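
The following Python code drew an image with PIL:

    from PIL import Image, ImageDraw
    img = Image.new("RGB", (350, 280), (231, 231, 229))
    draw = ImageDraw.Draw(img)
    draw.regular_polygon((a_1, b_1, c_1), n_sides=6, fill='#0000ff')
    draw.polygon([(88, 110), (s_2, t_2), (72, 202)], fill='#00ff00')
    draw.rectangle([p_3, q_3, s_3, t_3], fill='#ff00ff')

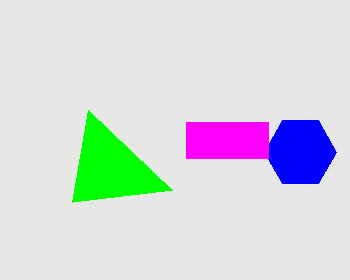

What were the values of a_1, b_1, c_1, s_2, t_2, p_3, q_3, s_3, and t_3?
a_1 = 300, b_1 = 152, c_1 = 36, s_2 = 172, t_2 = 190, p_3 = 186, q_3 = 122, s_3 = 268, t_3 = 158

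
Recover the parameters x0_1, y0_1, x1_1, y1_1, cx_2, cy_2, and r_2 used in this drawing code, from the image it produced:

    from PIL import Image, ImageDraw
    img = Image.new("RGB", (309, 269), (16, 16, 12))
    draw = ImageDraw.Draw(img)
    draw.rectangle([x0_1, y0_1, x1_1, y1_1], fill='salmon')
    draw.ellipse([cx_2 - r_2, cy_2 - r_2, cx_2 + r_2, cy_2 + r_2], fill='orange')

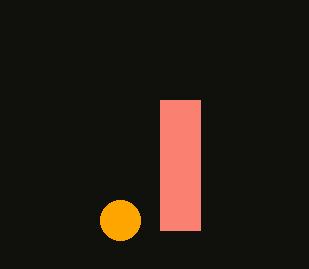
x0_1 = 160; y0_1 = 100; x1_1 = 200; y1_1 = 230; cx_2 = 120; cy_2 = 220; r_2 = 20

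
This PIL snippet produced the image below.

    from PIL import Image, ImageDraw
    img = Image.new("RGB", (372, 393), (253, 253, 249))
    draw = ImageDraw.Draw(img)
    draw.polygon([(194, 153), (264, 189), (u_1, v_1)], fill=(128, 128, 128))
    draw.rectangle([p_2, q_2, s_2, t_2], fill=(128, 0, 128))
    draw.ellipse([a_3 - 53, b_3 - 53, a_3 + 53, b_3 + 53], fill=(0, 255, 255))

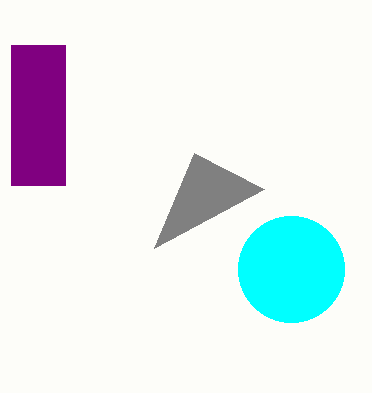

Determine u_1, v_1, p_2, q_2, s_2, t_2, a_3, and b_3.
u_1 = 154, v_1 = 248, p_2 = 11, q_2 = 45, s_2 = 65, t_2 = 185, a_3 = 291, b_3 = 269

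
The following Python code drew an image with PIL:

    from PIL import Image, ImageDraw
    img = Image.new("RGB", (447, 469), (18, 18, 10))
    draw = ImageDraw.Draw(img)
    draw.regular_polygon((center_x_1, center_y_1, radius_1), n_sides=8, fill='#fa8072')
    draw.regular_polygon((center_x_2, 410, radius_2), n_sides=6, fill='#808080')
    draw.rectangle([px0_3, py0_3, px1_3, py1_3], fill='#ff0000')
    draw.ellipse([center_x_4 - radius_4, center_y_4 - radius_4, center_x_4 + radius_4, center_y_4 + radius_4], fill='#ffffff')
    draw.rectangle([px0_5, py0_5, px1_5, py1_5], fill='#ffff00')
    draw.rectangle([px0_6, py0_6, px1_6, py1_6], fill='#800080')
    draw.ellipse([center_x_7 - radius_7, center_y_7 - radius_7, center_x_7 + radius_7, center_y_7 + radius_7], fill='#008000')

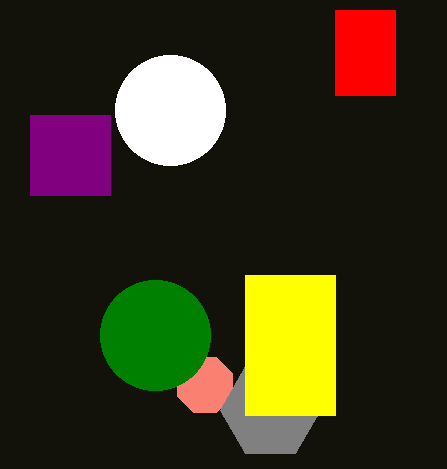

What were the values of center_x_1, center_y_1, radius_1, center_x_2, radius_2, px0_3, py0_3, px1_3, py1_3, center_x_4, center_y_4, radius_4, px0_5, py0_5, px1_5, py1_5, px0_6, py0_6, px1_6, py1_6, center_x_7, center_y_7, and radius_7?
center_x_1 = 205
center_y_1 = 385
radius_1 = 30
center_x_2 = 270
radius_2 = 50
px0_3 = 335
py0_3 = 10
px1_3 = 395
py1_3 = 95
center_x_4 = 170
center_y_4 = 110
radius_4 = 55
px0_5 = 245
py0_5 = 275
px1_5 = 335
py1_5 = 415
px0_6 = 30
py0_6 = 115
px1_6 = 110
py1_6 = 195
center_x_7 = 155
center_y_7 = 335
radius_7 = 55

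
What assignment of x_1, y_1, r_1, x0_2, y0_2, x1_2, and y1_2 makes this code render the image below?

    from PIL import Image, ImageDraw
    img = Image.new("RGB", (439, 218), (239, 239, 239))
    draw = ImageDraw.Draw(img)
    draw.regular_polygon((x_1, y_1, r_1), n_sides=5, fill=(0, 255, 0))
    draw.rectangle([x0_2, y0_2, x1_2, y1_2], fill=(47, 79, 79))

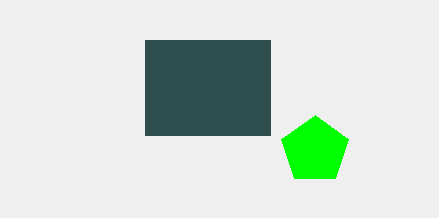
x_1 = 315
y_1 = 150
r_1 = 35
x0_2 = 145
y0_2 = 40
x1_2 = 270
y1_2 = 135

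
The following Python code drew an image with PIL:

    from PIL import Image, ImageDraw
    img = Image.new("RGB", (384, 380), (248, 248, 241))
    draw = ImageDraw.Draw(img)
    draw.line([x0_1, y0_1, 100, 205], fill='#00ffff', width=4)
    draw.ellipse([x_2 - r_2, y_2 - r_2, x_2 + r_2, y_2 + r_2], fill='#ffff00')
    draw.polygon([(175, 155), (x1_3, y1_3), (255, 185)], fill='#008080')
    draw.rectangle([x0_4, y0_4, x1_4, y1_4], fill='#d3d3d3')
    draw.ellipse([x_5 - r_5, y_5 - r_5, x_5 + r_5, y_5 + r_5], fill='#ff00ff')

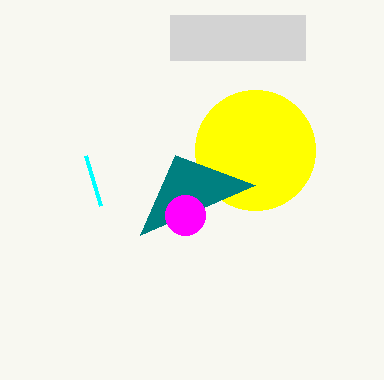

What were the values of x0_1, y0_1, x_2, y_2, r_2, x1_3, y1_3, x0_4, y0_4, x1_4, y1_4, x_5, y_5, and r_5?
x0_1 = 85; y0_1 = 155; x_2 = 255; y_2 = 150; r_2 = 60; x1_3 = 140; y1_3 = 235; x0_4 = 170; y0_4 = 15; x1_4 = 305; y1_4 = 60; x_5 = 185; y_5 = 215; r_5 = 20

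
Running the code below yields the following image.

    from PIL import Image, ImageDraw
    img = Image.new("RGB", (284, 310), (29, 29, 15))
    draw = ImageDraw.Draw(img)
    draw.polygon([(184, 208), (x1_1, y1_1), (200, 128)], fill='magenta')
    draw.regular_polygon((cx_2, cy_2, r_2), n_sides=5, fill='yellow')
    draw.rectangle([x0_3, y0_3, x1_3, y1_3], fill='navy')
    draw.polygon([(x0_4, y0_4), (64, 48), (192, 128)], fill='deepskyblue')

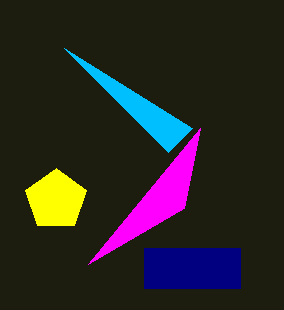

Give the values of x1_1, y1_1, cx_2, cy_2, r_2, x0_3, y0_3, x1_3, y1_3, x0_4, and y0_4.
x1_1 = 88, y1_1 = 264, cx_2 = 56, cy_2 = 200, r_2 = 32, x0_3 = 144, y0_3 = 248, x1_3 = 240, y1_3 = 288, x0_4 = 168, y0_4 = 152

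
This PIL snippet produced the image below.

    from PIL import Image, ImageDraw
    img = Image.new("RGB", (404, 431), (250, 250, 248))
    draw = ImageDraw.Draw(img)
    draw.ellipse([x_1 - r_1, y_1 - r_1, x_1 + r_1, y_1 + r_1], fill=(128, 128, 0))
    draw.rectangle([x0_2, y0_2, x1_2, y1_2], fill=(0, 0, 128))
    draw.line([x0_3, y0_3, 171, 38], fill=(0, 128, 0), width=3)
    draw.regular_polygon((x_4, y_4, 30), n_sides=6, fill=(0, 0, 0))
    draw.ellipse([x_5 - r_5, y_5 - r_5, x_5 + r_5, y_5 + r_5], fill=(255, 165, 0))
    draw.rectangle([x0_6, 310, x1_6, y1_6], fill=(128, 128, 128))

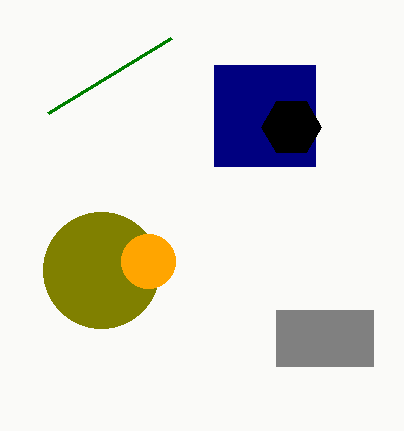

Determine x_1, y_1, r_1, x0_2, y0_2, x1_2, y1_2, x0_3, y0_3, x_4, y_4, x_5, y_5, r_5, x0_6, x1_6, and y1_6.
x_1 = 101; y_1 = 270; r_1 = 58; x0_2 = 214; y0_2 = 65; x1_2 = 315; y1_2 = 166; x0_3 = 48; y0_3 = 113; x_4 = 291; y_4 = 127; x_5 = 148; y_5 = 261; r_5 = 27; x0_6 = 276; x1_6 = 373; y1_6 = 366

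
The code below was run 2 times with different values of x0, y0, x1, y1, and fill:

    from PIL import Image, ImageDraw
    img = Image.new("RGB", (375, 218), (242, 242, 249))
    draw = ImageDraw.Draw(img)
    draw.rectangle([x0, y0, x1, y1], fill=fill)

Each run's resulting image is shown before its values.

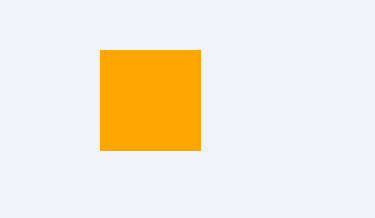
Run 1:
x0 = 100; y0 = 50; x1 = 200; y1 = 150; fill = 'orange'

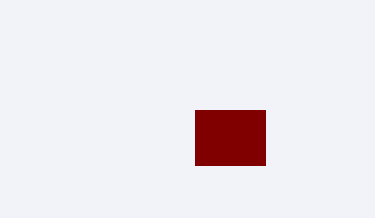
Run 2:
x0 = 195; y0 = 110; x1 = 265; y1 = 165; fill = 'maroon'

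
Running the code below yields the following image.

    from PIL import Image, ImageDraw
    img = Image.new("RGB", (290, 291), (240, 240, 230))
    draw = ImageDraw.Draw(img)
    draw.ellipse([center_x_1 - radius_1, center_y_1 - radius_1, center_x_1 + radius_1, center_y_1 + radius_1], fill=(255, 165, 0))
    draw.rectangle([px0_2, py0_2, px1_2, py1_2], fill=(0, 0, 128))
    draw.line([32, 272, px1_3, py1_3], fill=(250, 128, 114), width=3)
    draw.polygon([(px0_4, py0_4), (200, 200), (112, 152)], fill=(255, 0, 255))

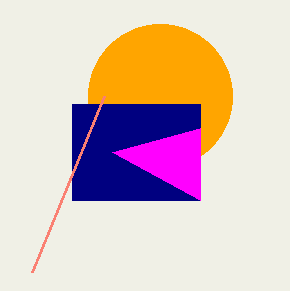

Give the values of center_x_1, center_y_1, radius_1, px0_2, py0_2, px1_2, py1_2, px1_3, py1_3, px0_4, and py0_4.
center_x_1 = 160; center_y_1 = 96; radius_1 = 72; px0_2 = 72; py0_2 = 104; px1_2 = 200; py1_2 = 200; px1_3 = 104; py1_3 = 96; px0_4 = 200; py0_4 = 128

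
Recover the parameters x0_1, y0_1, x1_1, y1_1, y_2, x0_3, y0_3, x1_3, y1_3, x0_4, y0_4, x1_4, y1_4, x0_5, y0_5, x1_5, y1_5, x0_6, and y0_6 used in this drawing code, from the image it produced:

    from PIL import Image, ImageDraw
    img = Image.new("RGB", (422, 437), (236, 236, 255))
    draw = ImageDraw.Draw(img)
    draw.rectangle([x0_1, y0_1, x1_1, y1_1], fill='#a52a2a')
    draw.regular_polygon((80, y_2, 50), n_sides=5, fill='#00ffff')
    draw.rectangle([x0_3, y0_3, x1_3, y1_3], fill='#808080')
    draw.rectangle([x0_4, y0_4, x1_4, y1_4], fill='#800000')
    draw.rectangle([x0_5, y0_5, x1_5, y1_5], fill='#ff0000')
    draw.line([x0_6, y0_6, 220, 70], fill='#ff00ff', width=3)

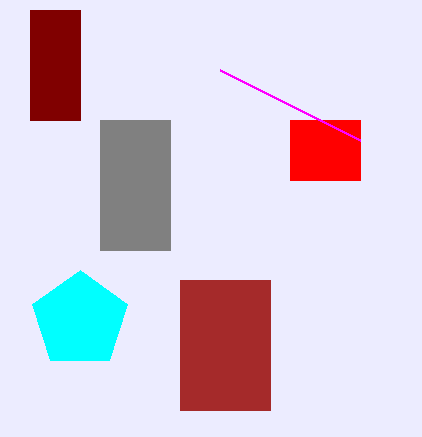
x0_1 = 180, y0_1 = 280, x1_1 = 270, y1_1 = 410, y_2 = 320, x0_3 = 100, y0_3 = 120, x1_3 = 170, y1_3 = 250, x0_4 = 30, y0_4 = 10, x1_4 = 80, y1_4 = 120, x0_5 = 290, y0_5 = 120, x1_5 = 360, y1_5 = 180, x0_6 = 360, y0_6 = 140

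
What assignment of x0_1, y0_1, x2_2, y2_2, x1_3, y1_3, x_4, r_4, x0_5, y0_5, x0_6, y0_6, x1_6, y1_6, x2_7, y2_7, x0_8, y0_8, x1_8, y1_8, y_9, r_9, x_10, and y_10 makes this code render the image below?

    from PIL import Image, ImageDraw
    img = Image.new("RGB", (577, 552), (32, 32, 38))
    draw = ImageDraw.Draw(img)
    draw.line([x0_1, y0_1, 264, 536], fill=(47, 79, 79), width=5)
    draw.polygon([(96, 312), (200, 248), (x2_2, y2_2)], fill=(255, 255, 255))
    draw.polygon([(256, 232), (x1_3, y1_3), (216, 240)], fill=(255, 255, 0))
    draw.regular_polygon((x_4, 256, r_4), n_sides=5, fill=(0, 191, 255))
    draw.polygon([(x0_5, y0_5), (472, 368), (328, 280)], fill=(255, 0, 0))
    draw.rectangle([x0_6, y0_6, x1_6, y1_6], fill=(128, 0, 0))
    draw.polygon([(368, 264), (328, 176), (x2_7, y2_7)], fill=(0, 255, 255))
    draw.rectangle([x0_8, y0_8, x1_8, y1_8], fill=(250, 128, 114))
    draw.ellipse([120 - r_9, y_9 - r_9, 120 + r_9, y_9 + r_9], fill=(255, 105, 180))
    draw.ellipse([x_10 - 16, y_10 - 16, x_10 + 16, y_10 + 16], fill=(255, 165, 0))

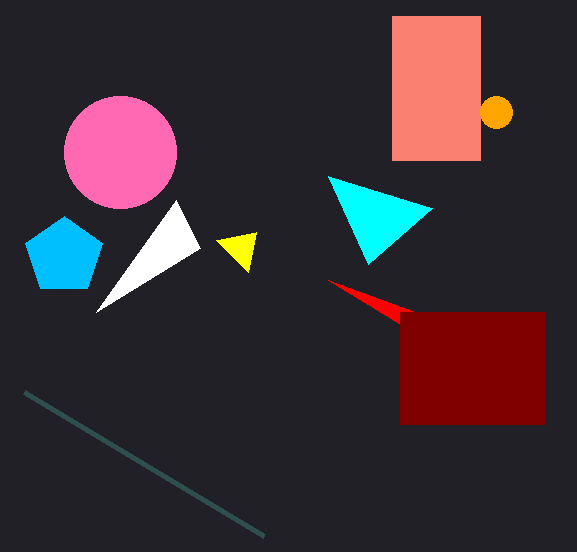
x0_1 = 24
y0_1 = 392
x2_2 = 176
y2_2 = 200
x1_3 = 248
y1_3 = 272
x_4 = 64
r_4 = 40
x0_5 = 416
y0_5 = 312
x0_6 = 400
y0_6 = 312
x1_6 = 544
y1_6 = 424
x2_7 = 432
y2_7 = 208
x0_8 = 392
y0_8 = 16
x1_8 = 480
y1_8 = 160
y_9 = 152
r_9 = 56
x_10 = 496
y_10 = 112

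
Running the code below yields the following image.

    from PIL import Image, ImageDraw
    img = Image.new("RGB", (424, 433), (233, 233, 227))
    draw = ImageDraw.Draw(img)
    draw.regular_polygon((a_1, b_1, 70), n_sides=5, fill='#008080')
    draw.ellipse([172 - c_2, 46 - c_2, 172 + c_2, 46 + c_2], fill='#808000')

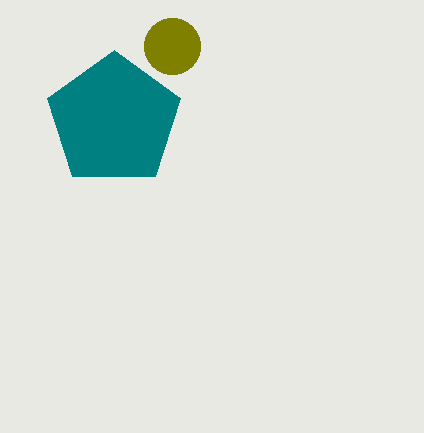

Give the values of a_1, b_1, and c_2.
a_1 = 114
b_1 = 120
c_2 = 28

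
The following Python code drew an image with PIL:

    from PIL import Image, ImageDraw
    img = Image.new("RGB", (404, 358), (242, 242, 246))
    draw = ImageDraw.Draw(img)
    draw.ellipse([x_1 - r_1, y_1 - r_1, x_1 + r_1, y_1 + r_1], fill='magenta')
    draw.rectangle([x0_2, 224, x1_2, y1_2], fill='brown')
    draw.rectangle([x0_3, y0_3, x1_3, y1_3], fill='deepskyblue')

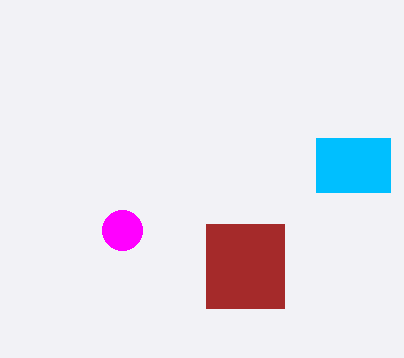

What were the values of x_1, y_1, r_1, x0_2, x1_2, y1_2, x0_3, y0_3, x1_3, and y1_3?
x_1 = 122, y_1 = 230, r_1 = 20, x0_2 = 206, x1_2 = 284, y1_2 = 308, x0_3 = 316, y0_3 = 138, x1_3 = 390, y1_3 = 192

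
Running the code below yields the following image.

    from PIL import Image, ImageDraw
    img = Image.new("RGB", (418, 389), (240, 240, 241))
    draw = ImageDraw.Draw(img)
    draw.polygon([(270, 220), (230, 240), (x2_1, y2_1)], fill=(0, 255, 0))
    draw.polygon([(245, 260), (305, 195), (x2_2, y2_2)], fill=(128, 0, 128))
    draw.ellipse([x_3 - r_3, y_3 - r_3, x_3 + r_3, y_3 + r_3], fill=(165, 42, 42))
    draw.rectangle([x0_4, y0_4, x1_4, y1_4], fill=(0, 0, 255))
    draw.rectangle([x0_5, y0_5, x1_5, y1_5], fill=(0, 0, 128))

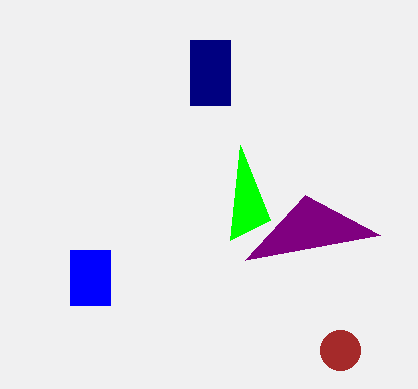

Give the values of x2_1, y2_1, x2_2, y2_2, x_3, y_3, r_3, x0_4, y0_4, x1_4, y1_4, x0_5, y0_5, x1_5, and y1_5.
x2_1 = 240
y2_1 = 145
x2_2 = 380
y2_2 = 235
x_3 = 340
y_3 = 350
r_3 = 20
x0_4 = 70
y0_4 = 250
x1_4 = 110
y1_4 = 305
x0_5 = 190
y0_5 = 40
x1_5 = 230
y1_5 = 105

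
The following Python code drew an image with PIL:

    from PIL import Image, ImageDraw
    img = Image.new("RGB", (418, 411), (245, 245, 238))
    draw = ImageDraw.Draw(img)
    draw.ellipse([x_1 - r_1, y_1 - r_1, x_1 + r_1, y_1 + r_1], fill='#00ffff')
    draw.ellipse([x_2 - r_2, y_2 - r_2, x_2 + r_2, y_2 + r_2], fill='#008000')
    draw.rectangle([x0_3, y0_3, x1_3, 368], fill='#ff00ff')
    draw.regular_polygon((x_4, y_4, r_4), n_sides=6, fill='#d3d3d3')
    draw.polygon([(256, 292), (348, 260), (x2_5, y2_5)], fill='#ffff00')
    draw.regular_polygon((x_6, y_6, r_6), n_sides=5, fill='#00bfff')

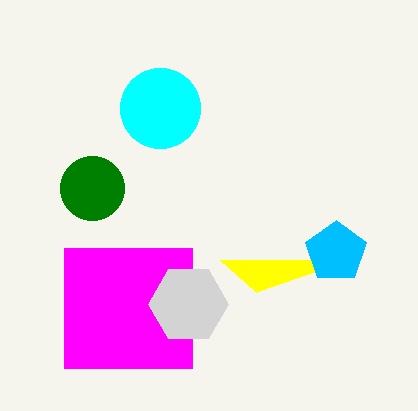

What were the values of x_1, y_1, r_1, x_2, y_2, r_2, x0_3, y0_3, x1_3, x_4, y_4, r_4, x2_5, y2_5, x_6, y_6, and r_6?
x_1 = 160
y_1 = 108
r_1 = 40
x_2 = 92
y_2 = 188
r_2 = 32
x0_3 = 64
y0_3 = 248
x1_3 = 192
x_4 = 188
y_4 = 304
r_4 = 40
x2_5 = 220
y2_5 = 260
x_6 = 336
y_6 = 252
r_6 = 32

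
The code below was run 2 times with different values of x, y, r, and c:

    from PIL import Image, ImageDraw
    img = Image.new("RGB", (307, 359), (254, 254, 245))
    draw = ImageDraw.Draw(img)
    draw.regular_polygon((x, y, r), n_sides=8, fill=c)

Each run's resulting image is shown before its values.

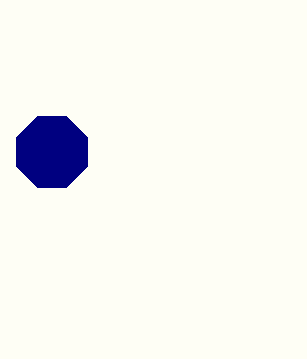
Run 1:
x = 52
y = 152
r = 38
c = 'navy'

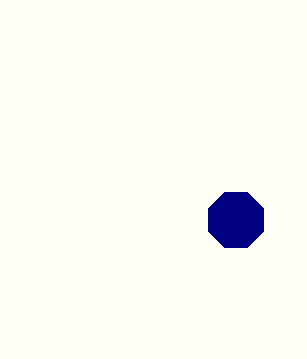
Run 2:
x = 236; y = 220; r = 30; c = 'navy'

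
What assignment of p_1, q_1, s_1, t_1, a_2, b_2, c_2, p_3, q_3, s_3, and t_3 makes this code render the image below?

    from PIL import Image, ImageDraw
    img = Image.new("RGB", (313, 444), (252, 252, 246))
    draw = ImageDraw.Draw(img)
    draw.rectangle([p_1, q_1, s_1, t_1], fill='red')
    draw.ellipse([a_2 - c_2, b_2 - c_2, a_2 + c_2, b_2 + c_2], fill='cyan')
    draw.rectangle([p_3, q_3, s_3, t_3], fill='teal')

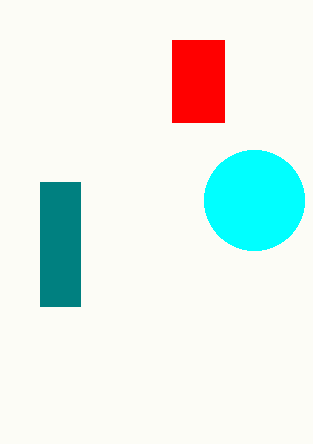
p_1 = 172, q_1 = 40, s_1 = 224, t_1 = 122, a_2 = 254, b_2 = 200, c_2 = 50, p_3 = 40, q_3 = 182, s_3 = 80, t_3 = 306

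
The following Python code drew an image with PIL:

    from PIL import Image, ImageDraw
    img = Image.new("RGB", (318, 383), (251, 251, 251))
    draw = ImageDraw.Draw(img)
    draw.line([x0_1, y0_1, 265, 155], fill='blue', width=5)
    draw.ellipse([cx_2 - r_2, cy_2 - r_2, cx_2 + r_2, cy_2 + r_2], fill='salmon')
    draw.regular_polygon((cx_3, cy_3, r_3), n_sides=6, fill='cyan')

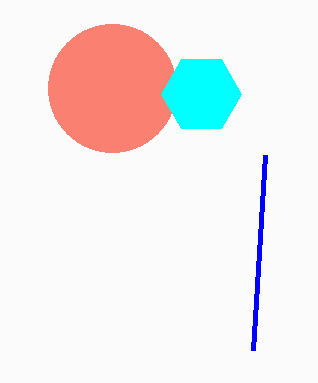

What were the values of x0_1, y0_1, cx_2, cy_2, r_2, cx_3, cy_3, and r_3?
x0_1 = 253; y0_1 = 350; cx_2 = 112; cy_2 = 88; r_2 = 64; cx_3 = 201; cy_3 = 94; r_3 = 40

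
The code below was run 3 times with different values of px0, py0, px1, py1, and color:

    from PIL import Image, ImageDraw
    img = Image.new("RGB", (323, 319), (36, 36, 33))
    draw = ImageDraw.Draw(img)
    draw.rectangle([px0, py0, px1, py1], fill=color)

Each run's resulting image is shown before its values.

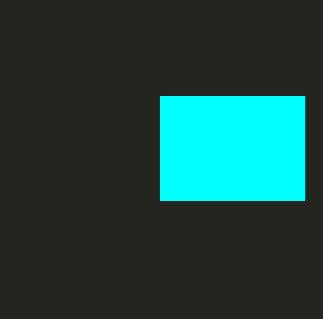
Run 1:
px0 = 160
py0 = 96
px1 = 304
py1 = 200
color = 'cyan'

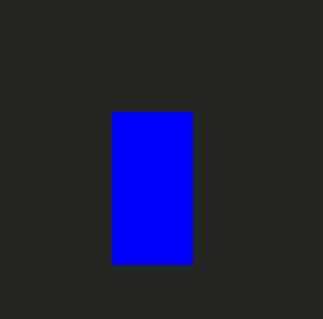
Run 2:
px0 = 112, py0 = 112, px1 = 192, py1 = 264, color = 'blue'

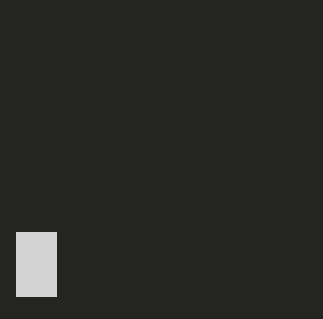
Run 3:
px0 = 16; py0 = 232; px1 = 56; py1 = 296; color = 'lightgray'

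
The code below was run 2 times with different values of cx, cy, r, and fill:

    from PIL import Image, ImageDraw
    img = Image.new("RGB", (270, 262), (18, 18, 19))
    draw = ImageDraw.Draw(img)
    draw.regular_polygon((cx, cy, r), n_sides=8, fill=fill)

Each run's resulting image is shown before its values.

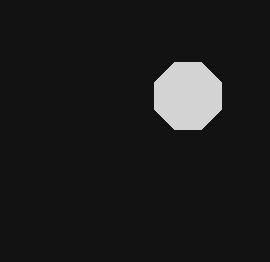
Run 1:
cx = 188, cy = 96, r = 36, fill = 'lightgray'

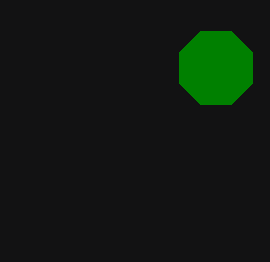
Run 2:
cx = 216, cy = 68, r = 40, fill = 'green'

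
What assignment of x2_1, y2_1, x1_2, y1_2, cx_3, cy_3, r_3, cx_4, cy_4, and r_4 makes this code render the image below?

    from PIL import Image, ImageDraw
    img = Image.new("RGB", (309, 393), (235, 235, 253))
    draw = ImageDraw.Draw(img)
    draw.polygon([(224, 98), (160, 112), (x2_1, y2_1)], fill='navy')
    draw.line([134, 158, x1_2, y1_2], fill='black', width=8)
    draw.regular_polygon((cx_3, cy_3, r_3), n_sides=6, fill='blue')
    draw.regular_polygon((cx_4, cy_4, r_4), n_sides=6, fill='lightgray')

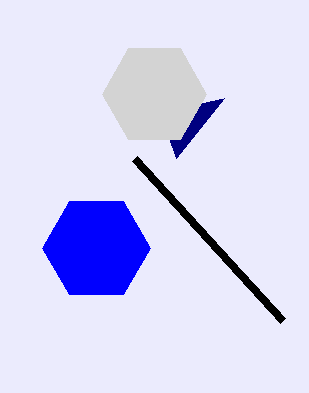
x2_1 = 176, y2_1 = 158, x1_2 = 282, y1_2 = 320, cx_3 = 96, cy_3 = 248, r_3 = 54, cx_4 = 154, cy_4 = 94, r_4 = 52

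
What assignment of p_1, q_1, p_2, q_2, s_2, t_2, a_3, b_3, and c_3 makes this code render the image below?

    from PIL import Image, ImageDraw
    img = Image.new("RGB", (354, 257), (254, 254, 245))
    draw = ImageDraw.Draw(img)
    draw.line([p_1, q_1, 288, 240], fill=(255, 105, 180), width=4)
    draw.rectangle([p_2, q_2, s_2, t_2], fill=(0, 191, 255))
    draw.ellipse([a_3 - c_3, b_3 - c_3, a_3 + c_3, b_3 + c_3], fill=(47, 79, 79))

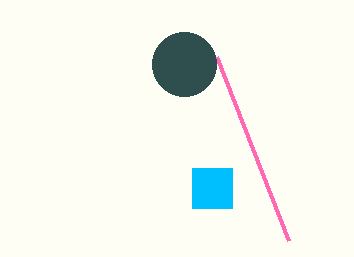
p_1 = 216; q_1 = 56; p_2 = 192; q_2 = 168; s_2 = 232; t_2 = 208; a_3 = 184; b_3 = 64; c_3 = 32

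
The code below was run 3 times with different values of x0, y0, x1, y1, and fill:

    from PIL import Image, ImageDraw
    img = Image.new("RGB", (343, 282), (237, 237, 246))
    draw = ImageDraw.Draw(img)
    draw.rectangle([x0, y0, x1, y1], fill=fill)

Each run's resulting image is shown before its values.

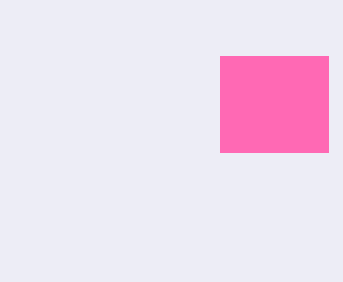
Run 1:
x0 = 220; y0 = 56; x1 = 328; y1 = 152; fill = 'hotpink'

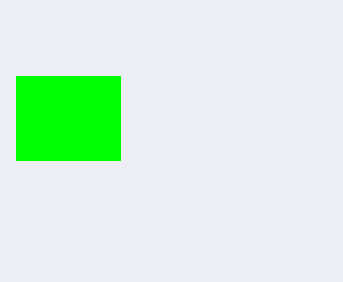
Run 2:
x0 = 16, y0 = 76, x1 = 120, y1 = 160, fill = 'lime'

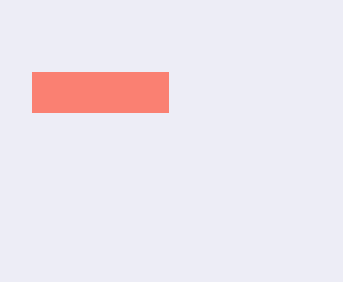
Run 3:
x0 = 32
y0 = 72
x1 = 168
y1 = 112
fill = 'salmon'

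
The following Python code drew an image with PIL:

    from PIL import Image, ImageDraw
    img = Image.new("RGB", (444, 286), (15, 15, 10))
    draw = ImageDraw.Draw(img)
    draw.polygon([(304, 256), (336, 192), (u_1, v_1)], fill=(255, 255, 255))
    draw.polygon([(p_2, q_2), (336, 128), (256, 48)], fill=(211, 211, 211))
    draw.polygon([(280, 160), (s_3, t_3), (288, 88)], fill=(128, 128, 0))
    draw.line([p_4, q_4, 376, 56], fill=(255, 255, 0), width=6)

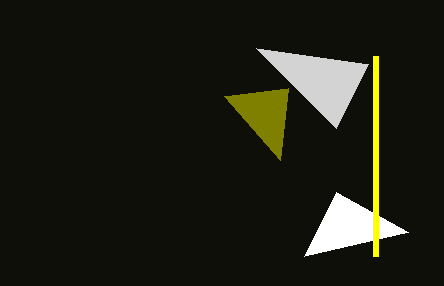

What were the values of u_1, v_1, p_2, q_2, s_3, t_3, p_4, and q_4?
u_1 = 408
v_1 = 232
p_2 = 368
q_2 = 64
s_3 = 224
t_3 = 96
p_4 = 376
q_4 = 256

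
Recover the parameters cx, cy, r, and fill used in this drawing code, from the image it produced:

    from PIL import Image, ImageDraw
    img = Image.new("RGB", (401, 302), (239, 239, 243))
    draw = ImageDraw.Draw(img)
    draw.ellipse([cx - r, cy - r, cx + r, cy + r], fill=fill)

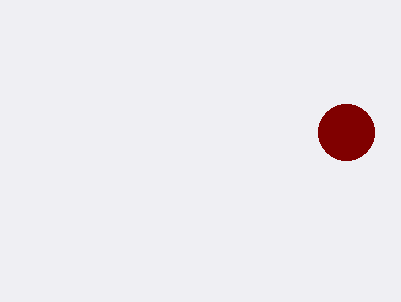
cx = 346
cy = 132
r = 28
fill = 'maroon'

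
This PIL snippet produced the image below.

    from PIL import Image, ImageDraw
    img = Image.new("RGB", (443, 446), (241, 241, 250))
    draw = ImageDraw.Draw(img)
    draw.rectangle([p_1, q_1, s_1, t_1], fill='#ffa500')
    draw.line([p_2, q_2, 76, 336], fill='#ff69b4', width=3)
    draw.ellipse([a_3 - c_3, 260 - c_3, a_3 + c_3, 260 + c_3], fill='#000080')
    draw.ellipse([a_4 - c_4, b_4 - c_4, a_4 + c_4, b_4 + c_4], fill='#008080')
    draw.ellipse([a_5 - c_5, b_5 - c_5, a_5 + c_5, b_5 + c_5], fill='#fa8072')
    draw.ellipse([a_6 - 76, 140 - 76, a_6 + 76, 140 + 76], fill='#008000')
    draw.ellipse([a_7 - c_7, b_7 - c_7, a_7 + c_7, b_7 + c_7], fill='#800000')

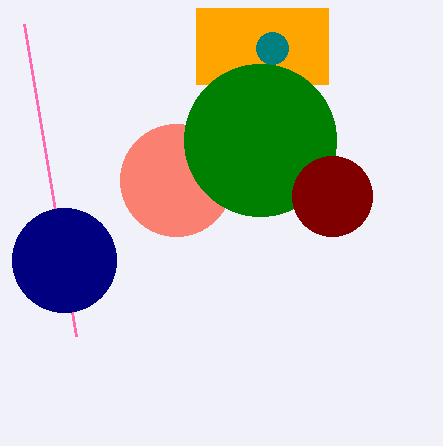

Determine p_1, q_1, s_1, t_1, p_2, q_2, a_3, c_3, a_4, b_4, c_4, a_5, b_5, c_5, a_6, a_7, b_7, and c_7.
p_1 = 196, q_1 = 8, s_1 = 328, t_1 = 84, p_2 = 24, q_2 = 24, a_3 = 64, c_3 = 52, a_4 = 272, b_4 = 48, c_4 = 16, a_5 = 176, b_5 = 180, c_5 = 56, a_6 = 260, a_7 = 332, b_7 = 196, c_7 = 40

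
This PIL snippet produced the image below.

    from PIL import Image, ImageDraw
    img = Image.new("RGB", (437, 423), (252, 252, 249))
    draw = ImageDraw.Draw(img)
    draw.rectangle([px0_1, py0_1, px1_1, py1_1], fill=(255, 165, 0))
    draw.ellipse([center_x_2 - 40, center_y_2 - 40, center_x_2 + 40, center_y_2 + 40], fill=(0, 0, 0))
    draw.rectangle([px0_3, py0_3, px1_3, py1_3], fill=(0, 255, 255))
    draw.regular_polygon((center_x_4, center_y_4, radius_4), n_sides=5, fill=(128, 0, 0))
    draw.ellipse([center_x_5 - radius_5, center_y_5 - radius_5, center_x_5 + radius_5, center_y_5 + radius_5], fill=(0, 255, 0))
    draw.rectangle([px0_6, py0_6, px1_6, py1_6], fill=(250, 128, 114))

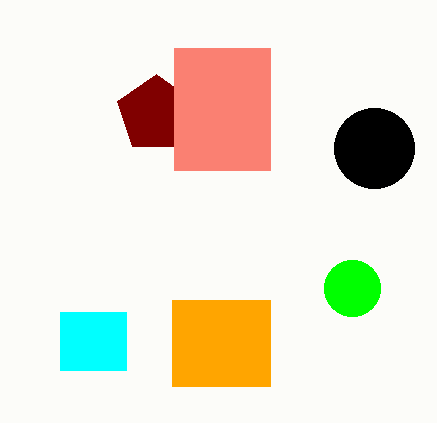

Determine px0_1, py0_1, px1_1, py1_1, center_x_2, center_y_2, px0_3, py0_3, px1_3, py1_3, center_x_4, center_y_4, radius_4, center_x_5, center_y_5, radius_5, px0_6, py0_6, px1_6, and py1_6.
px0_1 = 172; py0_1 = 300; px1_1 = 270; py1_1 = 386; center_x_2 = 374; center_y_2 = 148; px0_3 = 60; py0_3 = 312; px1_3 = 126; py1_3 = 370; center_x_4 = 156; center_y_4 = 114; radius_4 = 40; center_x_5 = 352; center_y_5 = 288; radius_5 = 28; px0_6 = 174; py0_6 = 48; px1_6 = 270; py1_6 = 170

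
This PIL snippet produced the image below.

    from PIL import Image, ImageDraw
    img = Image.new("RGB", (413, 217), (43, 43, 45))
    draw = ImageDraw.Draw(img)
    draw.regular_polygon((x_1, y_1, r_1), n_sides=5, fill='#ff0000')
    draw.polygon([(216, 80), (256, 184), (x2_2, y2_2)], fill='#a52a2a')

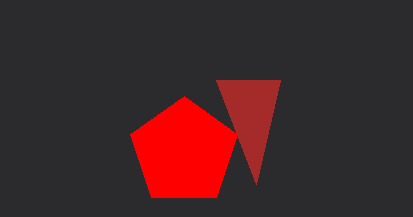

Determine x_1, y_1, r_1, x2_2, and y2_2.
x_1 = 184; y_1 = 152; r_1 = 56; x2_2 = 280; y2_2 = 80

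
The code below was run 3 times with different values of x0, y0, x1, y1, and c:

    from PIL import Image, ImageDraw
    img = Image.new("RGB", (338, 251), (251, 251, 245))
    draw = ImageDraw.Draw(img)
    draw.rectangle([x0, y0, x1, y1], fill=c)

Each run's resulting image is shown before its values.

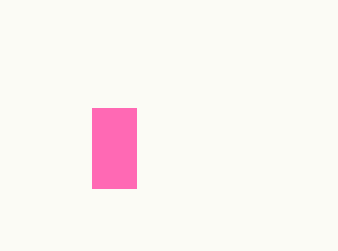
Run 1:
x0 = 92
y0 = 108
x1 = 136
y1 = 188
c = 'hotpink'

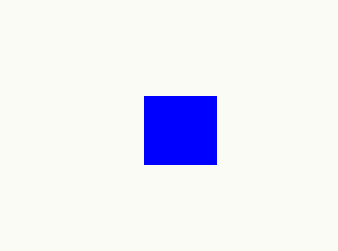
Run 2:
x0 = 144, y0 = 96, x1 = 216, y1 = 164, c = 'blue'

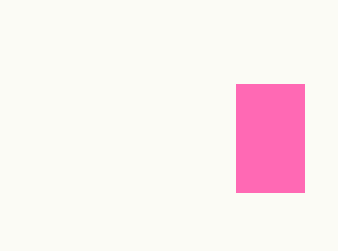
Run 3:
x0 = 236, y0 = 84, x1 = 304, y1 = 192, c = 'hotpink'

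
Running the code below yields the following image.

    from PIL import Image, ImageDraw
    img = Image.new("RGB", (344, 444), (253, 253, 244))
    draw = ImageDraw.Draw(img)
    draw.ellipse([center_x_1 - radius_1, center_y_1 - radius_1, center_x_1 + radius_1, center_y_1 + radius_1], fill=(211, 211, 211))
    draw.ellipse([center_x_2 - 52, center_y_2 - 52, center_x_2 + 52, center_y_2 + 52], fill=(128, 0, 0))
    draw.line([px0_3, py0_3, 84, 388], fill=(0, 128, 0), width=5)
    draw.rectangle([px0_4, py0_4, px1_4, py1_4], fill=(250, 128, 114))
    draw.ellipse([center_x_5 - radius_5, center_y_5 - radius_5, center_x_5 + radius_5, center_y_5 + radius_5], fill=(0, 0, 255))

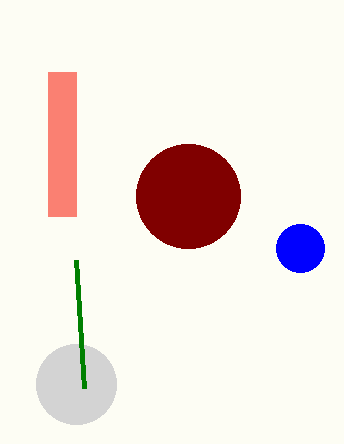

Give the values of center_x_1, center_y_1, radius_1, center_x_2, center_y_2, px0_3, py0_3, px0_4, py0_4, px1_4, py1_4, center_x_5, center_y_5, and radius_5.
center_x_1 = 76; center_y_1 = 384; radius_1 = 40; center_x_2 = 188; center_y_2 = 196; px0_3 = 76; py0_3 = 260; px0_4 = 48; py0_4 = 72; px1_4 = 76; py1_4 = 216; center_x_5 = 300; center_y_5 = 248; radius_5 = 24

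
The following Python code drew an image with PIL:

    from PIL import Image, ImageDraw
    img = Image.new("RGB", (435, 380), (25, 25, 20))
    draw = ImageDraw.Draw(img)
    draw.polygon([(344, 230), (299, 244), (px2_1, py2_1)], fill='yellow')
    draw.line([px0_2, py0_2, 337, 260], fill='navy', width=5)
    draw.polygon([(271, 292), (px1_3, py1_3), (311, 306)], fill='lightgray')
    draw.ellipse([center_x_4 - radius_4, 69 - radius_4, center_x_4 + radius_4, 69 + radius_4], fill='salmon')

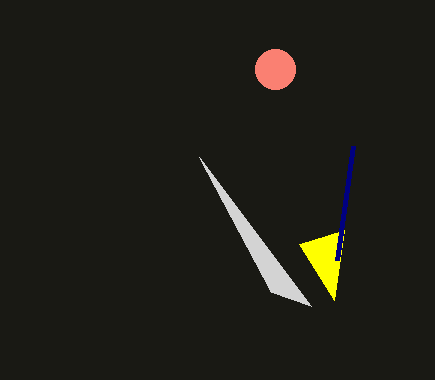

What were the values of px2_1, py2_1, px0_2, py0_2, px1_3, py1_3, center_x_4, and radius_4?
px2_1 = 334
py2_1 = 300
px0_2 = 353
py0_2 = 146
px1_3 = 199
py1_3 = 157
center_x_4 = 275
radius_4 = 20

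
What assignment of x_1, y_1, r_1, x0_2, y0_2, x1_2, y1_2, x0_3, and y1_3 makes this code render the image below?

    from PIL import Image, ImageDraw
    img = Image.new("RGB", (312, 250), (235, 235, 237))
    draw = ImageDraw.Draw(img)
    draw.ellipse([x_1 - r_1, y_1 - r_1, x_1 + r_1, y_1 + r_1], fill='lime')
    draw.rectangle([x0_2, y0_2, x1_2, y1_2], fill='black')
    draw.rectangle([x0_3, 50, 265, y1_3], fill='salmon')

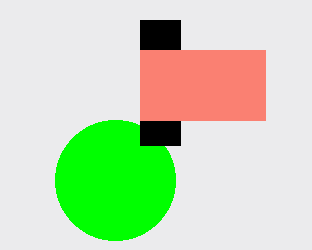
x_1 = 115
y_1 = 180
r_1 = 60
x0_2 = 140
y0_2 = 20
x1_2 = 180
y1_2 = 145
x0_3 = 140
y1_3 = 120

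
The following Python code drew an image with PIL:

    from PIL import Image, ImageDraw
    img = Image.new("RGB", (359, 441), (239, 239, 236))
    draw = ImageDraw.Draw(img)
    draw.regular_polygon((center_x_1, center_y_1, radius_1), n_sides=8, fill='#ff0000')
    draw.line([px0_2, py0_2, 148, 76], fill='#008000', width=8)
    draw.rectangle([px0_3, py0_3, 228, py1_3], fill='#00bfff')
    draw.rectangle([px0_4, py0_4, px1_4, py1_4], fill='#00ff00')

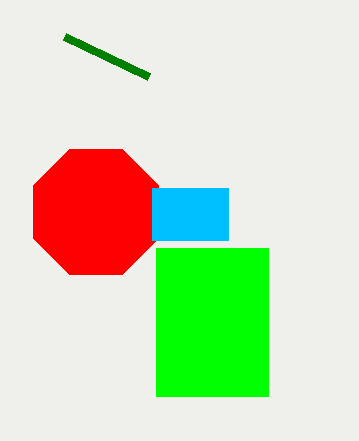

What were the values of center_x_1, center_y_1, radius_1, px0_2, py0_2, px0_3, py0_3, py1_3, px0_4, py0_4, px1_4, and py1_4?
center_x_1 = 96, center_y_1 = 212, radius_1 = 68, px0_2 = 64, py0_2 = 36, px0_3 = 152, py0_3 = 188, py1_3 = 240, px0_4 = 156, py0_4 = 248, px1_4 = 268, py1_4 = 396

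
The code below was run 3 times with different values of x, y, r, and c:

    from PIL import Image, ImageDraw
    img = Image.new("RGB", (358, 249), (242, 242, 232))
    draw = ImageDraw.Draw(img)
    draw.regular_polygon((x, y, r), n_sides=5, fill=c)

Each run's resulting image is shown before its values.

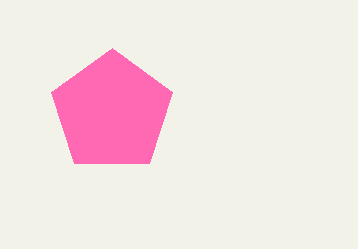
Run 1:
x = 112
y = 112
r = 64
c = 'hotpink'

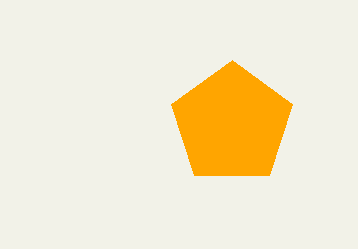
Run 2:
x = 232; y = 124; r = 64; c = 'orange'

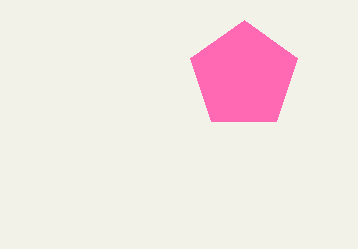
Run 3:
x = 244
y = 76
r = 56
c = 'hotpink'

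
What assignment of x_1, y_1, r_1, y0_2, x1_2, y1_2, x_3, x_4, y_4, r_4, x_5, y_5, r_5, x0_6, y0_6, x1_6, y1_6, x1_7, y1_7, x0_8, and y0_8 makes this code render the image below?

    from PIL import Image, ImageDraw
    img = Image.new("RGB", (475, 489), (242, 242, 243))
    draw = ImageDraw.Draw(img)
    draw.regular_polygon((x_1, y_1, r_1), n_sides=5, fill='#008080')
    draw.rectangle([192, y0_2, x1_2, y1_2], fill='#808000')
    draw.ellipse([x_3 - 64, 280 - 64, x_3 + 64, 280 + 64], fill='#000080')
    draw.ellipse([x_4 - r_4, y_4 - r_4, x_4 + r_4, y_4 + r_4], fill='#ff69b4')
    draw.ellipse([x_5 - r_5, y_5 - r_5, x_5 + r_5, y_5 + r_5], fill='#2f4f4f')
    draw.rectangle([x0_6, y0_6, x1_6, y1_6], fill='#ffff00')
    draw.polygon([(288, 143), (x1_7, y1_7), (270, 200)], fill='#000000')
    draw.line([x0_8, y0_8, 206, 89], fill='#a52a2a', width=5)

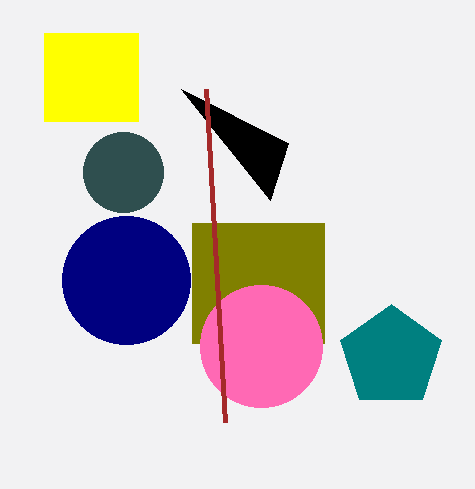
x_1 = 391
y_1 = 357
r_1 = 53
y0_2 = 223
x1_2 = 324
y1_2 = 343
x_3 = 126
x_4 = 261
y_4 = 346
r_4 = 61
x_5 = 123
y_5 = 172
r_5 = 40
x0_6 = 44
y0_6 = 33
x1_6 = 138
y1_6 = 121
x1_7 = 181
y1_7 = 89
x0_8 = 225
y0_8 = 422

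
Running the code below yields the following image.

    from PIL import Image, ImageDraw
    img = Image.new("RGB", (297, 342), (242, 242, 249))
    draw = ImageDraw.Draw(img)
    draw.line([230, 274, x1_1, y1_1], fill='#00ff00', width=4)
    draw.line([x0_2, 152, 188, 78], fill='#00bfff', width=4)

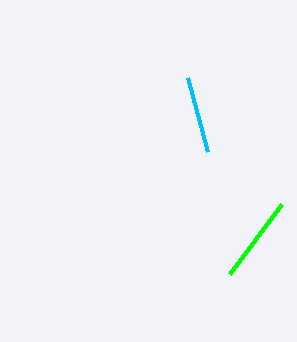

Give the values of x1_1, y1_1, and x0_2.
x1_1 = 282
y1_1 = 204
x0_2 = 208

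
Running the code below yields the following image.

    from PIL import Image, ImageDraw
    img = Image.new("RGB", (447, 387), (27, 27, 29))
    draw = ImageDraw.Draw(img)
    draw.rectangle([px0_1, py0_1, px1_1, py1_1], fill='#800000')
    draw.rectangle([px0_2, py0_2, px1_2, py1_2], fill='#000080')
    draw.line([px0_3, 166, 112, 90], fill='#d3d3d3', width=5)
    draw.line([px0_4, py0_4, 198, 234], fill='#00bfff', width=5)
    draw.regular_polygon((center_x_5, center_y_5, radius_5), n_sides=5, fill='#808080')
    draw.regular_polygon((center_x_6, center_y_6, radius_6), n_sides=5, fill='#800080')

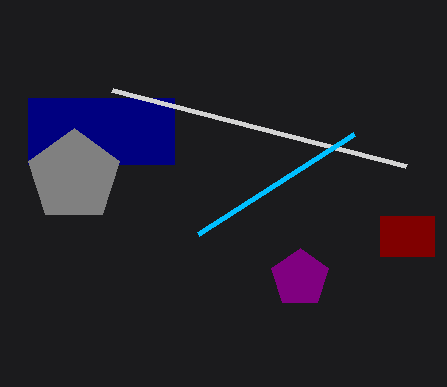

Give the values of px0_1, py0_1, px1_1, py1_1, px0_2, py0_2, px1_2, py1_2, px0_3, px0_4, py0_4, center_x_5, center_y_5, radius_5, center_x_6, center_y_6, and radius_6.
px0_1 = 380; py0_1 = 216; px1_1 = 434; py1_1 = 256; px0_2 = 28; py0_2 = 98; px1_2 = 174; py1_2 = 164; px0_3 = 406; px0_4 = 354; py0_4 = 134; center_x_5 = 74; center_y_5 = 176; radius_5 = 48; center_x_6 = 300; center_y_6 = 278; radius_6 = 30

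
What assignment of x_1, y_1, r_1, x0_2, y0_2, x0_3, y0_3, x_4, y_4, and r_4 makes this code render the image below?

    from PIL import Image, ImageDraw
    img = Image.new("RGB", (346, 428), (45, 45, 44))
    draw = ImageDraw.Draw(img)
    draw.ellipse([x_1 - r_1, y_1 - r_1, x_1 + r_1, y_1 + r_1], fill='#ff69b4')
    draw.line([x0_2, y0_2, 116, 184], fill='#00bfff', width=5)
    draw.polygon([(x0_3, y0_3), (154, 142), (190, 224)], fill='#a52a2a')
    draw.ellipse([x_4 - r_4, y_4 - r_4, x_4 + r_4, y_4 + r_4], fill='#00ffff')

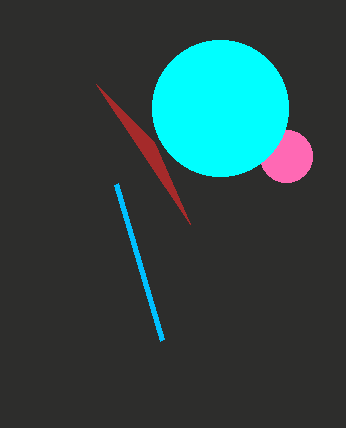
x_1 = 286
y_1 = 156
r_1 = 26
x0_2 = 162
y0_2 = 340
x0_3 = 96
y0_3 = 84
x_4 = 220
y_4 = 108
r_4 = 68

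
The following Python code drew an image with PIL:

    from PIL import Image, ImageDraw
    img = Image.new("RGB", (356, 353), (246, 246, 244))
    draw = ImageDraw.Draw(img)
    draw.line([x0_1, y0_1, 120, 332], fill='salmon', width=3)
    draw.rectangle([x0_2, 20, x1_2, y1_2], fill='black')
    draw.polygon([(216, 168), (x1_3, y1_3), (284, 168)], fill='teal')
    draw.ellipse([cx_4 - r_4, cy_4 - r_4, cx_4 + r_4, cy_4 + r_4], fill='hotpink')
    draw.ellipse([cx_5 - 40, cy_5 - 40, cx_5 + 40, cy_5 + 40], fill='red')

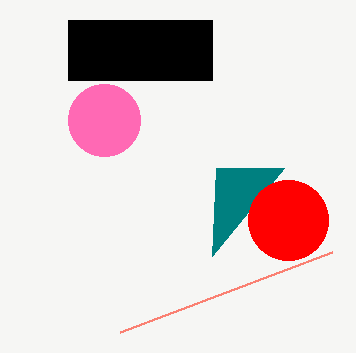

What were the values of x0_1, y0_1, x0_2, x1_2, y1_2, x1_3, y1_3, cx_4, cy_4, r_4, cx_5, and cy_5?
x0_1 = 332; y0_1 = 252; x0_2 = 68; x1_2 = 212; y1_2 = 80; x1_3 = 212; y1_3 = 256; cx_4 = 104; cy_4 = 120; r_4 = 36; cx_5 = 288; cy_5 = 220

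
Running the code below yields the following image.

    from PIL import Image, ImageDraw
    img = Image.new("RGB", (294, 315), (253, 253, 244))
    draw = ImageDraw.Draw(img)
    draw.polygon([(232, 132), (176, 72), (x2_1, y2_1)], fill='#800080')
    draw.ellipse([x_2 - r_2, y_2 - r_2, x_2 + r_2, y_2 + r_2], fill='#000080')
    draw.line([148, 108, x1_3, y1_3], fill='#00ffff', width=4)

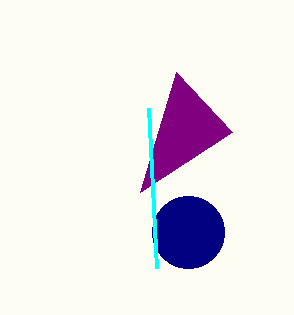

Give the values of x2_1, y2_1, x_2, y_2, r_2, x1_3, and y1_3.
x2_1 = 140; y2_1 = 192; x_2 = 188; y_2 = 232; r_2 = 36; x1_3 = 156; y1_3 = 268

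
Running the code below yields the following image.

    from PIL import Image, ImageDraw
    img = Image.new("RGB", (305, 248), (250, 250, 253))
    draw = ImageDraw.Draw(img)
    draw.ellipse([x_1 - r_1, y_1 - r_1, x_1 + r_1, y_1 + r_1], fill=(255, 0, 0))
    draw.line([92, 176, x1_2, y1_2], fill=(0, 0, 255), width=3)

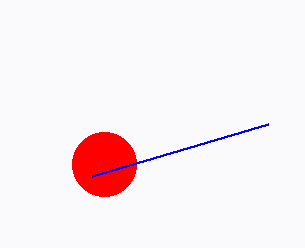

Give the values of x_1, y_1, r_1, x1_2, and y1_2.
x_1 = 104; y_1 = 164; r_1 = 32; x1_2 = 268; y1_2 = 124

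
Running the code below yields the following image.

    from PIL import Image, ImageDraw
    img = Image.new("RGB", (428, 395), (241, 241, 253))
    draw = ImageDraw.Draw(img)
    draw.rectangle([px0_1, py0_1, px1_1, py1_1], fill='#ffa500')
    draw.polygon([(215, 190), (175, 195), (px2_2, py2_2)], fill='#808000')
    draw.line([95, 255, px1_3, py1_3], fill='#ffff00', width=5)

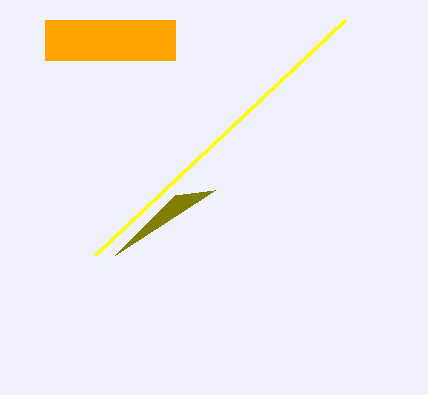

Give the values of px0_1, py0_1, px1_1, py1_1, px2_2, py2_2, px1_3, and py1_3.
px0_1 = 45; py0_1 = 20; px1_1 = 175; py1_1 = 60; px2_2 = 115; py2_2 = 255; px1_3 = 345; py1_3 = 20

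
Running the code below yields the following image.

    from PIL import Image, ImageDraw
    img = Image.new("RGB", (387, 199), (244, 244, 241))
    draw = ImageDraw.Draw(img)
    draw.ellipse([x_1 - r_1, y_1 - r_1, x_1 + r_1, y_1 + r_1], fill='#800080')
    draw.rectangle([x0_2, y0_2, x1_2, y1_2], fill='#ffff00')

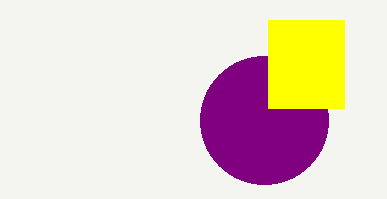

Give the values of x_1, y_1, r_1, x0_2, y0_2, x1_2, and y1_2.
x_1 = 264, y_1 = 120, r_1 = 64, x0_2 = 268, y0_2 = 20, x1_2 = 344, y1_2 = 108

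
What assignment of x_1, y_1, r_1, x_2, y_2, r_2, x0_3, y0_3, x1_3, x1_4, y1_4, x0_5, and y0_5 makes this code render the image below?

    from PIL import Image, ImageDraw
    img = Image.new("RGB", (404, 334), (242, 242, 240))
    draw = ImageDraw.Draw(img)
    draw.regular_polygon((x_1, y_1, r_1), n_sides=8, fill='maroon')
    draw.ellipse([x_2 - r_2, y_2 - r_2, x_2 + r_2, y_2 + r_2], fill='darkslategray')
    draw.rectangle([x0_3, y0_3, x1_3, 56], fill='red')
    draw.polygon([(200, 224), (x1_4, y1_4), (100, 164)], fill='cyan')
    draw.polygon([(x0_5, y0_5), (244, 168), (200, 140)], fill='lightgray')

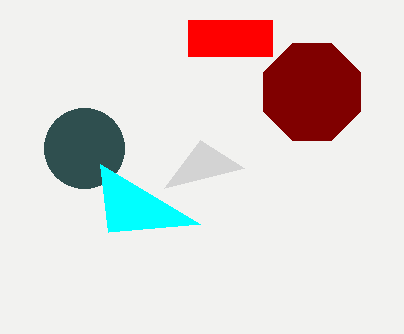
x_1 = 312; y_1 = 92; r_1 = 52; x_2 = 84; y_2 = 148; r_2 = 40; x0_3 = 188; y0_3 = 20; x1_3 = 272; x1_4 = 108; y1_4 = 232; x0_5 = 164; y0_5 = 188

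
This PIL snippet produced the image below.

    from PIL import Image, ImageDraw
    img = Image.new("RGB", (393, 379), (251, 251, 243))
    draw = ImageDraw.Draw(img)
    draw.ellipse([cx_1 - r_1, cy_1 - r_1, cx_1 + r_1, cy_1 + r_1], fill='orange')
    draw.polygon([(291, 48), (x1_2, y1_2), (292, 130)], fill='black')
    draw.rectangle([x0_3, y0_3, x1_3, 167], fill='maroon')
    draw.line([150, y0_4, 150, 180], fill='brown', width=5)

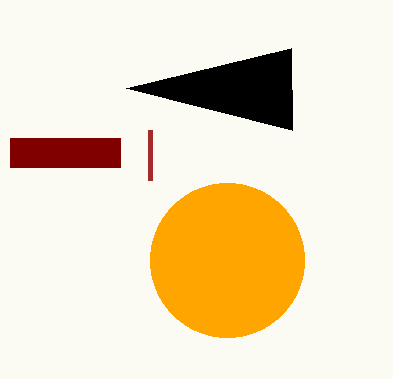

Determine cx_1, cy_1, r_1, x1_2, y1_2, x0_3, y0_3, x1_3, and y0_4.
cx_1 = 227, cy_1 = 260, r_1 = 77, x1_2 = 126, y1_2 = 88, x0_3 = 10, y0_3 = 138, x1_3 = 120, y0_4 = 130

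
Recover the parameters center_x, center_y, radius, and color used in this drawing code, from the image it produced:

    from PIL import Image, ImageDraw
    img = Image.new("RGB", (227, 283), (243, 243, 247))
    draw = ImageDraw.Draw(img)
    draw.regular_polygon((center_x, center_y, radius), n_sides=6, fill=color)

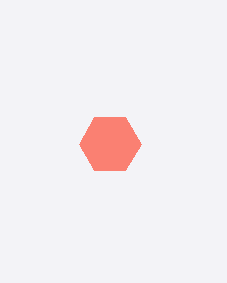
center_x = 110
center_y = 144
radius = 31
color = 'salmon'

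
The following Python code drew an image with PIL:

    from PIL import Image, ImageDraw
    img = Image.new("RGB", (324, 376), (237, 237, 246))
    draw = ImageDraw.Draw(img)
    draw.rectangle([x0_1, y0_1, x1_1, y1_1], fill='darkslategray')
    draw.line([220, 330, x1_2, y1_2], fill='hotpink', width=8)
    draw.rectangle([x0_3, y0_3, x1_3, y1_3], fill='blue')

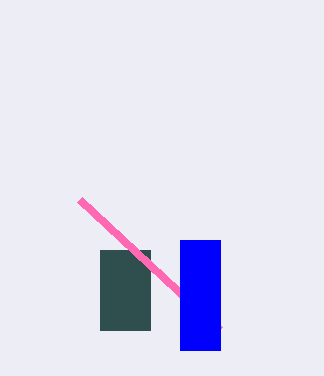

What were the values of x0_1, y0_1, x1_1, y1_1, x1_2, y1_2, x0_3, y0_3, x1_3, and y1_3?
x0_1 = 100
y0_1 = 250
x1_1 = 150
y1_1 = 330
x1_2 = 80
y1_2 = 200
x0_3 = 180
y0_3 = 240
x1_3 = 220
y1_3 = 350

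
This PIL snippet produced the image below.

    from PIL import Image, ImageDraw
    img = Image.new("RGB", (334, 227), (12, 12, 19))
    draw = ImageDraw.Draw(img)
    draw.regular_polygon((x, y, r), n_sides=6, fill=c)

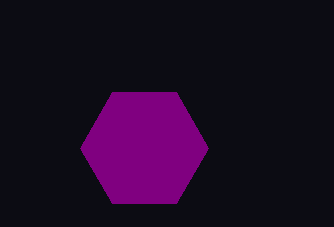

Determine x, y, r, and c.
x = 144; y = 148; r = 64; c = 'purple'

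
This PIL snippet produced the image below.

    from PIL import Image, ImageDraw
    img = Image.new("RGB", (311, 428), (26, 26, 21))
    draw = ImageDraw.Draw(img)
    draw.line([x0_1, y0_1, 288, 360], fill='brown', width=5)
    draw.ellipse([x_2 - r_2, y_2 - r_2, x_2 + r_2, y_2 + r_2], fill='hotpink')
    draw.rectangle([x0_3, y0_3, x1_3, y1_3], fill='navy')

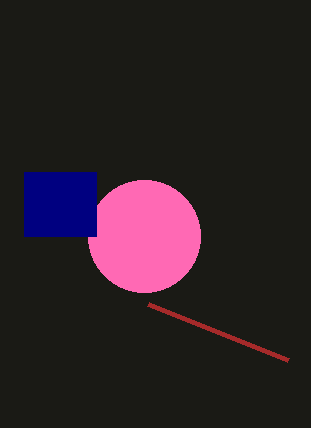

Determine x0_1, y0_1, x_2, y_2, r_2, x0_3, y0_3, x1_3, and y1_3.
x0_1 = 148, y0_1 = 304, x_2 = 144, y_2 = 236, r_2 = 56, x0_3 = 24, y0_3 = 172, x1_3 = 96, y1_3 = 236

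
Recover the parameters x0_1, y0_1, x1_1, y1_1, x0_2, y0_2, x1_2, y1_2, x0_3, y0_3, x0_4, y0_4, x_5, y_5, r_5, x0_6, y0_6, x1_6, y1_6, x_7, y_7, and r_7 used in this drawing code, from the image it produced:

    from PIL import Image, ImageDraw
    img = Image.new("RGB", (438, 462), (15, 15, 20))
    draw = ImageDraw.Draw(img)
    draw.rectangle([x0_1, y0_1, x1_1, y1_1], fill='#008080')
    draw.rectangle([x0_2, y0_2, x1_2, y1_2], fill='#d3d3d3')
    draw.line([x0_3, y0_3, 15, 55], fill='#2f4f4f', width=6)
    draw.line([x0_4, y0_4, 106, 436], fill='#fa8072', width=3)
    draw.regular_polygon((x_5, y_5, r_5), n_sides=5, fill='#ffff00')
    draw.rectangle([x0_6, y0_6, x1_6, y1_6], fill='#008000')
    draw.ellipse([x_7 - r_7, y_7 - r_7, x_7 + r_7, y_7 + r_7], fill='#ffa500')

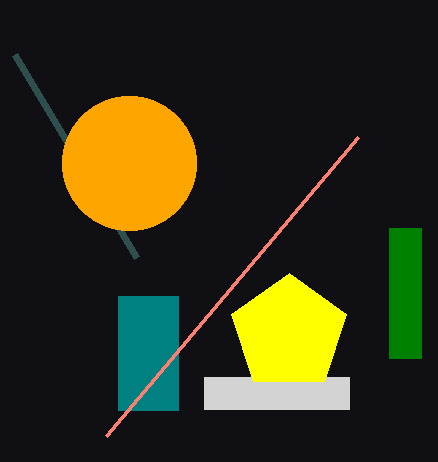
x0_1 = 118, y0_1 = 296, x1_1 = 178, y1_1 = 410, x0_2 = 204, y0_2 = 377, x1_2 = 349, y1_2 = 409, x0_3 = 137, y0_3 = 258, x0_4 = 358, y0_4 = 137, x_5 = 289, y_5 = 333, r_5 = 60, x0_6 = 389, y0_6 = 228, x1_6 = 421, y1_6 = 358, x_7 = 129, y_7 = 163, r_7 = 67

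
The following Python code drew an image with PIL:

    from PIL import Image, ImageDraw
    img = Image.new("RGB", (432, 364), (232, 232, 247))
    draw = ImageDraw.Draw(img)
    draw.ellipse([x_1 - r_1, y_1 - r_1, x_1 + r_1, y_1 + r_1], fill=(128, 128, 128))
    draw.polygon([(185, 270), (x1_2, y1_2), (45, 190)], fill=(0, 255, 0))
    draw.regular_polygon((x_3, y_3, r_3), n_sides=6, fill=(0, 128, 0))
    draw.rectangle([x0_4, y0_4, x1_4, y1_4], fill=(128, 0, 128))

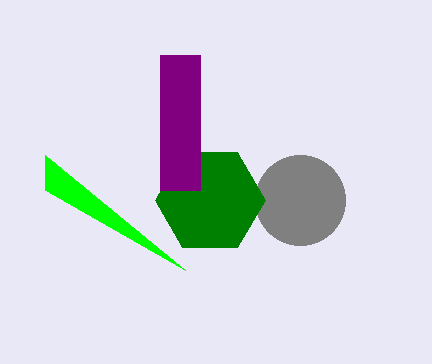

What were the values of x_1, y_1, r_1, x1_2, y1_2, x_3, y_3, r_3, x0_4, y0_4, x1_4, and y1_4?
x_1 = 300, y_1 = 200, r_1 = 45, x1_2 = 45, y1_2 = 155, x_3 = 210, y_3 = 200, r_3 = 55, x0_4 = 160, y0_4 = 55, x1_4 = 200, y1_4 = 190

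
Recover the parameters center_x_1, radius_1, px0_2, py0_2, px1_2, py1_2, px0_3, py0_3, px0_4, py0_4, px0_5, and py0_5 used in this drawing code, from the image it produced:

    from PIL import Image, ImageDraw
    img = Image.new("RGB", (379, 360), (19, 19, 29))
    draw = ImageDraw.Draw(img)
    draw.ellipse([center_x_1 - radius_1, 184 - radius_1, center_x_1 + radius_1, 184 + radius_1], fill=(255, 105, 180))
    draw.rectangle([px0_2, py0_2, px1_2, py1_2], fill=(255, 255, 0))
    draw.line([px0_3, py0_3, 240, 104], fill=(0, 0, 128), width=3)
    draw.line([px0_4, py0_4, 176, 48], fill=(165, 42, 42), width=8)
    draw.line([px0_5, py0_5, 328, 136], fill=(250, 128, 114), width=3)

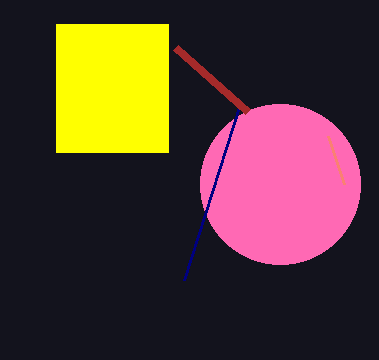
center_x_1 = 280, radius_1 = 80, px0_2 = 56, py0_2 = 24, px1_2 = 168, py1_2 = 152, px0_3 = 184, py0_3 = 280, px0_4 = 248, py0_4 = 112, px0_5 = 344, py0_5 = 184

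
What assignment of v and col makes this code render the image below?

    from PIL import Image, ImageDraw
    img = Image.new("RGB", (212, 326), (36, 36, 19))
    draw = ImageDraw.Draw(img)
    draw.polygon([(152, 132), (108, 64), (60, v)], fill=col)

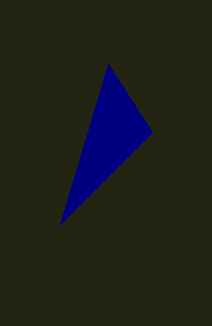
v = 224, col = 'navy'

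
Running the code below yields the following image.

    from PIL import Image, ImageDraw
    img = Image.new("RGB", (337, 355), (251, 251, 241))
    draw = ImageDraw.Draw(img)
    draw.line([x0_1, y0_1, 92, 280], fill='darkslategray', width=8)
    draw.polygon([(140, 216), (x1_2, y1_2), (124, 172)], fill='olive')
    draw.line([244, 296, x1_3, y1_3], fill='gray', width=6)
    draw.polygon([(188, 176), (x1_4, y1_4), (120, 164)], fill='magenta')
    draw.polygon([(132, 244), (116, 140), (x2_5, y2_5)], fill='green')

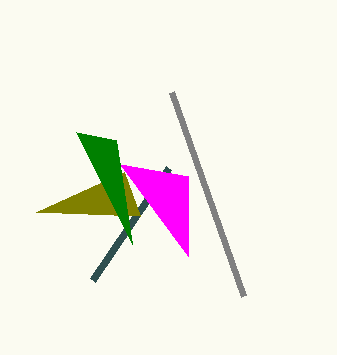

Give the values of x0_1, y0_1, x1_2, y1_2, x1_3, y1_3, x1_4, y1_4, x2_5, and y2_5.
x0_1 = 168; y0_1 = 168; x1_2 = 36; y1_2 = 212; x1_3 = 172; y1_3 = 92; x1_4 = 188; y1_4 = 256; x2_5 = 76; y2_5 = 132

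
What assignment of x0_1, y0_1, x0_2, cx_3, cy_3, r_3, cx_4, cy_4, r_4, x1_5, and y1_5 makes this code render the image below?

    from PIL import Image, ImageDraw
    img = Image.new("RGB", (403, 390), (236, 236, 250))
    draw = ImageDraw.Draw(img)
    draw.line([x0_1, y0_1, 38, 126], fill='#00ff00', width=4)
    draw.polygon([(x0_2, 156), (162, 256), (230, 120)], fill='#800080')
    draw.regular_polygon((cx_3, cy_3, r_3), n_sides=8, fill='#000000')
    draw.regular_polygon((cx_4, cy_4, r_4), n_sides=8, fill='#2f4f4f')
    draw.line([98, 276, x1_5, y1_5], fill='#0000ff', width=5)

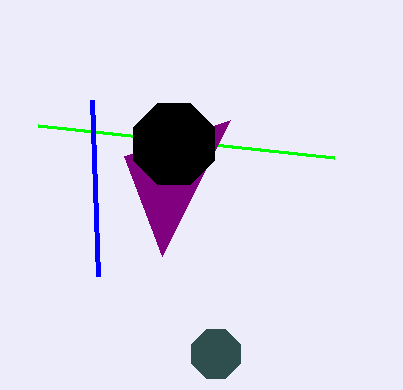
x0_1 = 334; y0_1 = 158; x0_2 = 124; cx_3 = 174; cy_3 = 144; r_3 = 44; cx_4 = 216; cy_4 = 354; r_4 = 26; x1_5 = 92; y1_5 = 100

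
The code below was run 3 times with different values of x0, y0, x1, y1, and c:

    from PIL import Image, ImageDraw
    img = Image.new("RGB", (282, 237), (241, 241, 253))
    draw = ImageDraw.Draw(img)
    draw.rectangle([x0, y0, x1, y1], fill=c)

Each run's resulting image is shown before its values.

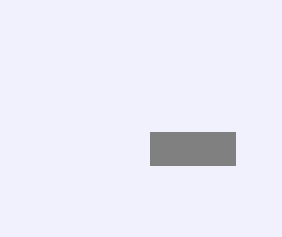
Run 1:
x0 = 150; y0 = 132; x1 = 235; y1 = 165; c = 'gray'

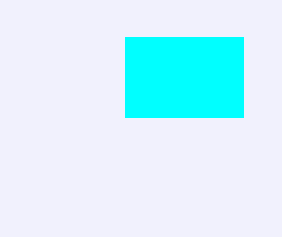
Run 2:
x0 = 125, y0 = 37, x1 = 243, y1 = 117, c = 'cyan'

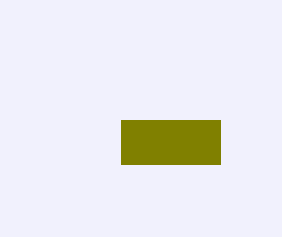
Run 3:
x0 = 121
y0 = 120
x1 = 220
y1 = 164
c = 'olive'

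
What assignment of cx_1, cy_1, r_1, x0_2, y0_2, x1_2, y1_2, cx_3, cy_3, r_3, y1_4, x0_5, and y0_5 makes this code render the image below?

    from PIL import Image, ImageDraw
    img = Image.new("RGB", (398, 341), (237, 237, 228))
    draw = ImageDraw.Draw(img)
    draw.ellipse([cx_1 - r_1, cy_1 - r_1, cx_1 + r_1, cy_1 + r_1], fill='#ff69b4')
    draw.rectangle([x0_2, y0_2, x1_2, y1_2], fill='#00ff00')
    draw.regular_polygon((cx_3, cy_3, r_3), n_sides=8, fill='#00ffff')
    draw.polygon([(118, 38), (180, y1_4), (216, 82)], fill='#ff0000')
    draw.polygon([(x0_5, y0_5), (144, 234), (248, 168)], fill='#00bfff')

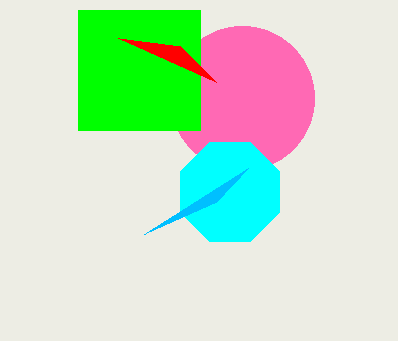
cx_1 = 242
cy_1 = 98
r_1 = 72
x0_2 = 78
y0_2 = 10
x1_2 = 200
y1_2 = 130
cx_3 = 230
cy_3 = 192
r_3 = 54
y1_4 = 46
x0_5 = 216
y0_5 = 202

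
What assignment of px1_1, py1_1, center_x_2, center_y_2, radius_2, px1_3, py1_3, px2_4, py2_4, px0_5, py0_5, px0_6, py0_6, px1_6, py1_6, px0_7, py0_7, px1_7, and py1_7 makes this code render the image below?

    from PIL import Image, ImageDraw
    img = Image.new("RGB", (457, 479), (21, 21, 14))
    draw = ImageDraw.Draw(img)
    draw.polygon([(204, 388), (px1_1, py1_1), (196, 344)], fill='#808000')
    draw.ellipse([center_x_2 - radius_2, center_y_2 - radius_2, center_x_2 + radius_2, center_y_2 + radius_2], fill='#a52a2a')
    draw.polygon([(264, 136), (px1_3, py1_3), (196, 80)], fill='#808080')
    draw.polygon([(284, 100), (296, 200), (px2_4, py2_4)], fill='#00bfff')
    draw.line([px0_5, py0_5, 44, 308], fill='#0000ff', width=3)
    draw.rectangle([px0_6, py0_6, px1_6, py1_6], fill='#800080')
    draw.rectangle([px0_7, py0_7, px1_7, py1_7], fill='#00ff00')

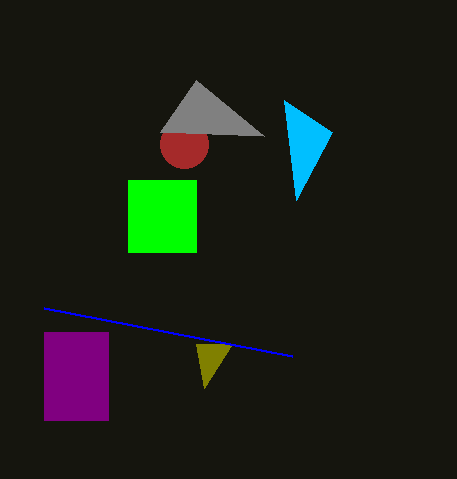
px1_1 = 232
py1_1 = 344
center_x_2 = 184
center_y_2 = 144
radius_2 = 24
px1_3 = 160
py1_3 = 132
px2_4 = 332
py2_4 = 132
px0_5 = 292
py0_5 = 356
px0_6 = 44
py0_6 = 332
px1_6 = 108
py1_6 = 420
px0_7 = 128
py0_7 = 180
px1_7 = 196
py1_7 = 252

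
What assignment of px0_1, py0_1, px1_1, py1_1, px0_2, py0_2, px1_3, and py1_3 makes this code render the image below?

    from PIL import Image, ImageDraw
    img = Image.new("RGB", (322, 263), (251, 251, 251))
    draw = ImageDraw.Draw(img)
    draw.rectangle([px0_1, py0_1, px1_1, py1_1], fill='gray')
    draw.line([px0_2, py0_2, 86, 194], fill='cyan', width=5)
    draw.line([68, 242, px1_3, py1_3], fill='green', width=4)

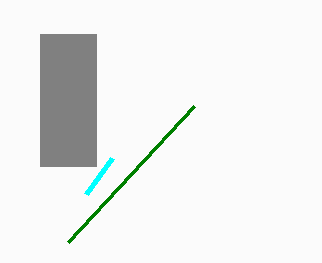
px0_1 = 40; py0_1 = 34; px1_1 = 96; py1_1 = 166; px0_2 = 112; py0_2 = 158; px1_3 = 194; py1_3 = 106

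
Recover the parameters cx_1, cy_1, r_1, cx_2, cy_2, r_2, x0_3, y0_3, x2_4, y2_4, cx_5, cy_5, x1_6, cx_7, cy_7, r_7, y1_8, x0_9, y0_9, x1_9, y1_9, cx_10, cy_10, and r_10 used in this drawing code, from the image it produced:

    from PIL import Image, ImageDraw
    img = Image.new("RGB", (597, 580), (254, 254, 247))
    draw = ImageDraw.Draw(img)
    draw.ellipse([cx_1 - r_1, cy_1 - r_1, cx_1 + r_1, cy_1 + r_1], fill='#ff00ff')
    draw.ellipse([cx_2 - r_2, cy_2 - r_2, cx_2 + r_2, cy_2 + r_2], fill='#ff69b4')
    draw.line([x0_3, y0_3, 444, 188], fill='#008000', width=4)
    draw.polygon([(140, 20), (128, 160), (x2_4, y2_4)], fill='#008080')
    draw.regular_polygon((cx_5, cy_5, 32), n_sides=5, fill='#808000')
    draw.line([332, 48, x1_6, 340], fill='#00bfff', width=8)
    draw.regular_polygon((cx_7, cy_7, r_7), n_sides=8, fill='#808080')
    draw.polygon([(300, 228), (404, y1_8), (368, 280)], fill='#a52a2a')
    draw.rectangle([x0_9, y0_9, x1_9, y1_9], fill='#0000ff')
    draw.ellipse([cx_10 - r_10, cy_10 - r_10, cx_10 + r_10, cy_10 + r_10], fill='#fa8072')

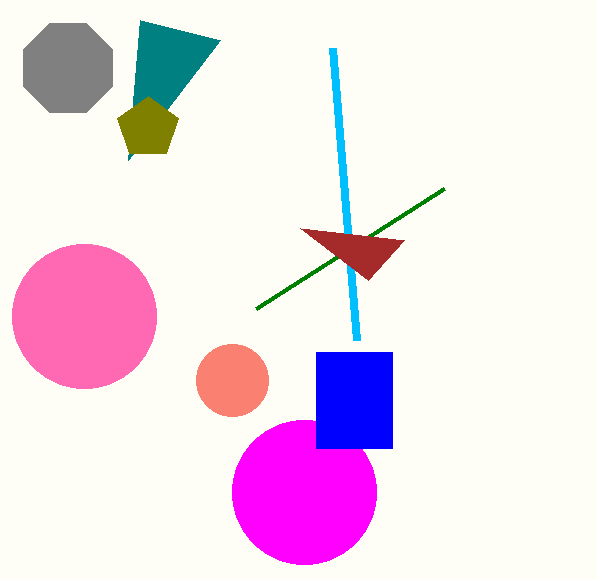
cx_1 = 304, cy_1 = 492, r_1 = 72, cx_2 = 84, cy_2 = 316, r_2 = 72, x0_3 = 256, y0_3 = 308, x2_4 = 220, y2_4 = 40, cx_5 = 148, cy_5 = 128, x1_6 = 356, cx_7 = 68, cy_7 = 68, r_7 = 48, y1_8 = 240, x0_9 = 316, y0_9 = 352, x1_9 = 392, y1_9 = 448, cx_10 = 232, cy_10 = 380, r_10 = 36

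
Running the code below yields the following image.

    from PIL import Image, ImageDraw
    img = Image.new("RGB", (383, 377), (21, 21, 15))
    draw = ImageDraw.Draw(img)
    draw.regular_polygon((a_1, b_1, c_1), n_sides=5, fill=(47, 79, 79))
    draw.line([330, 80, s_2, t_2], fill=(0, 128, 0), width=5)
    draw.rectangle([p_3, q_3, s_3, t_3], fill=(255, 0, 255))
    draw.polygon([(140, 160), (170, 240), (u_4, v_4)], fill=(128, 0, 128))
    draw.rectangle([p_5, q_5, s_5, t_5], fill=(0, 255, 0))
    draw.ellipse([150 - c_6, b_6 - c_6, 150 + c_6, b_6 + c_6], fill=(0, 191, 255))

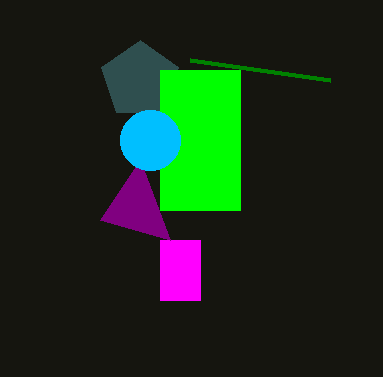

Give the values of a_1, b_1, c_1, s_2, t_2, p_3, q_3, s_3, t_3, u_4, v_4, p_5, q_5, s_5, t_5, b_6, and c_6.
a_1 = 140, b_1 = 80, c_1 = 40, s_2 = 190, t_2 = 60, p_3 = 160, q_3 = 240, s_3 = 200, t_3 = 300, u_4 = 100, v_4 = 220, p_5 = 160, q_5 = 70, s_5 = 240, t_5 = 210, b_6 = 140, c_6 = 30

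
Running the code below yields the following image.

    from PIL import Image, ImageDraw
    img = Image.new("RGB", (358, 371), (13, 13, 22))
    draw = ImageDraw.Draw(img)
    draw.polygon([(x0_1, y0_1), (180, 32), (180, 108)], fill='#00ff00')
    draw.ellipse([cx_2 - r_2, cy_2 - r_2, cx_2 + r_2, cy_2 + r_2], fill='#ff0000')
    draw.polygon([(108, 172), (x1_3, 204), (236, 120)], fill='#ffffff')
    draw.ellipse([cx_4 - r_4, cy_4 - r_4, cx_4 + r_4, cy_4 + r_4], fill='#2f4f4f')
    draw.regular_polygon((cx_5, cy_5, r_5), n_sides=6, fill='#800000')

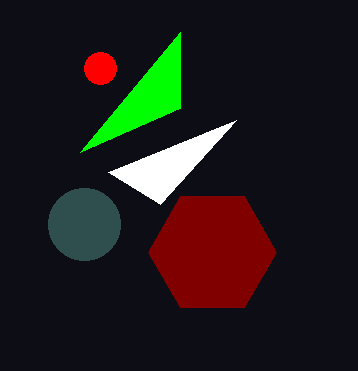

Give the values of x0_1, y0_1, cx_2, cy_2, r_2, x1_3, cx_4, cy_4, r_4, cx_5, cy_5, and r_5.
x0_1 = 80
y0_1 = 152
cx_2 = 100
cy_2 = 68
r_2 = 16
x1_3 = 160
cx_4 = 84
cy_4 = 224
r_4 = 36
cx_5 = 212
cy_5 = 252
r_5 = 64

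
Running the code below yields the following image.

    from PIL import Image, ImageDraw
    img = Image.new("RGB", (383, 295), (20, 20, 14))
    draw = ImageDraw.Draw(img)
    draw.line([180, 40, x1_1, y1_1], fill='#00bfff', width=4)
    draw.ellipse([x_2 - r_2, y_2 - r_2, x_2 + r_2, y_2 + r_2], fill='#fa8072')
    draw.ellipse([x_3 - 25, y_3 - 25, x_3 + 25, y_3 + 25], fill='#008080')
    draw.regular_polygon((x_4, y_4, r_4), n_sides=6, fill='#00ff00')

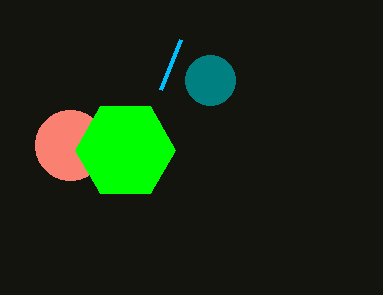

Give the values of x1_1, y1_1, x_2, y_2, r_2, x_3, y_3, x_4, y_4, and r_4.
x1_1 = 160
y1_1 = 90
x_2 = 70
y_2 = 145
r_2 = 35
x_3 = 210
y_3 = 80
x_4 = 125
y_4 = 150
r_4 = 50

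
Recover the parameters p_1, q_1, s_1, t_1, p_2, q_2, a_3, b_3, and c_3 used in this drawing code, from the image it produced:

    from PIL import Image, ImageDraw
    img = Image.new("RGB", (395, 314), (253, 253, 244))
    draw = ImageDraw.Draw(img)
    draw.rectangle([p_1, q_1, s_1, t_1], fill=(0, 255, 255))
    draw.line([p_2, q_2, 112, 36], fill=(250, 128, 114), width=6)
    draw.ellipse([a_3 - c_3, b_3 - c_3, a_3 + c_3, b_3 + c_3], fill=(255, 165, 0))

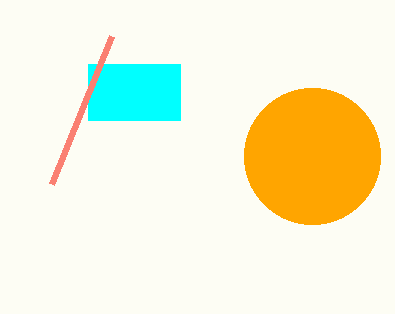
p_1 = 88; q_1 = 64; s_1 = 180; t_1 = 120; p_2 = 52; q_2 = 184; a_3 = 312; b_3 = 156; c_3 = 68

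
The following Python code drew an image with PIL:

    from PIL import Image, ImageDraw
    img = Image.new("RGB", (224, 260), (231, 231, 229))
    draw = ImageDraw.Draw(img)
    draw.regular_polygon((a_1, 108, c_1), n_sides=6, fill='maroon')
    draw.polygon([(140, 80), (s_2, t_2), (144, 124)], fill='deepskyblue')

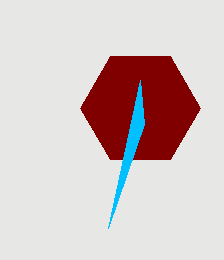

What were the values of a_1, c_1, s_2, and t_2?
a_1 = 140; c_1 = 60; s_2 = 108; t_2 = 228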